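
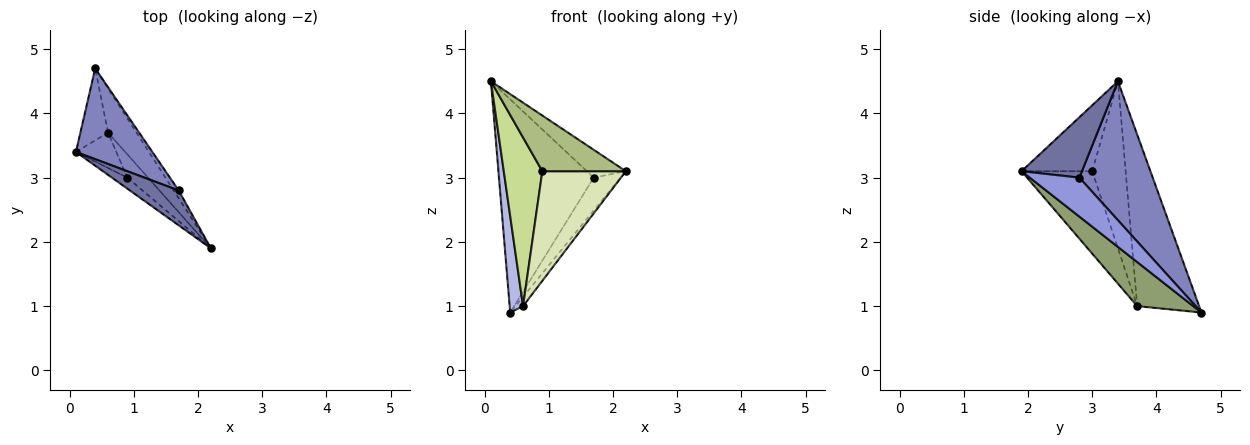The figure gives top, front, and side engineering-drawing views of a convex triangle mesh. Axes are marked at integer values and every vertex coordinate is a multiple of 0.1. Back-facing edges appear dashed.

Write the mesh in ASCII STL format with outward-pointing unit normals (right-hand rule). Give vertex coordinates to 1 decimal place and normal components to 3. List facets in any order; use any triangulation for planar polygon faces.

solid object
 facet normal 0.695 0.449 0.562
  outer loop
   vertex 1.7 2.8 3.0
   vertex 0.1 3.4 4.5
   vertex 2.2 1.9 3.1
  endloop
 endfacet
 facet normal 0.580 0.749 0.319
  outer loop
   vertex 1.7 2.8 3.0
   vertex 0.4 4.7 0.9
   vertex 0.1 3.4 4.5
  endloop
 endfacet
 facet normal 0.874 0.473 -0.113
  outer loop
   vertex 1.7 2.8 3.0
   vertex 2.2 1.9 3.1
   vertex 0.4 4.7 0.9
  endloop
 endfacet
 facet normal -0.965 -0.209 -0.156
  outer loop
   vertex 0.6 3.7 1.0
   vertex 0.1 3.4 4.5
   vertex 0.4 4.7 0.9
  endloop
 endfacet
 facet normal 0.835 0.113 -0.539
  outer loop
   vertex 0.6 3.7 1.0
   vertex 0.4 4.7 0.9
   vertex 2.2 1.9 3.1
  endloop
 endfacet
 facet normal -0.639 -0.755 -0.149
  outer loop
   vertex 0.9 3.0 3.1
   vertex 2.2 1.9 3.1
   vertex 0.1 3.4 4.5
  endloop
 endfacet
 facet normal -0.647 -0.746 -0.156
  outer loop
   vertex 0.9 3.0 3.1
   vertex 0.1 3.4 4.5
   vertex 0.6 3.7 1.0
  endloop
 endfacet
 facet normal -0.638 -0.754 -0.160
  outer loop
   vertex 0.9 3.0 3.1
   vertex 0.6 3.7 1.0
   vertex 2.2 1.9 3.1
  endloop
 endfacet
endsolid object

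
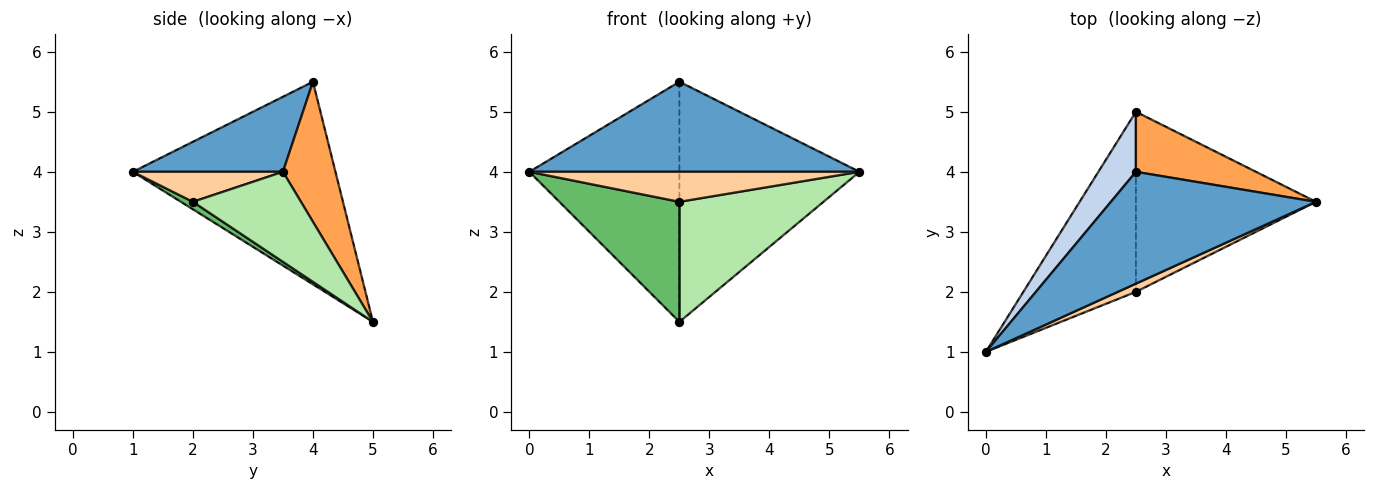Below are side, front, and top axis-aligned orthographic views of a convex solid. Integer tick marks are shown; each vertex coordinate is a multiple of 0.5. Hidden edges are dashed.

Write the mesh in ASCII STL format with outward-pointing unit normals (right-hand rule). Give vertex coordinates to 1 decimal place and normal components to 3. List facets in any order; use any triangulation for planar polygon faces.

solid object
 facet normal 0.274 -0.603 0.749
  outer loop
   vertex 2.5 4.0 5.5
   vertex 0.0 1.0 4.0
   vertex 5.5 3.5 4.0
  endloop
 endfacet
 facet normal -0.795 0.589 0.147
  outer loop
   vertex 2.5 4.0 5.5
   vertex 2.5 5.0 1.5
   vertex 0.0 1.0 4.0
  endloop
 endfacet
 facet normal 0.272 0.933 0.233
  outer loop
   vertex 2.5 4.0 5.5
   vertex 5.5 3.5 4.0
   vertex 2.5 5.0 1.5
  endloop
 endfacet
 facet normal 0.402 -0.884 0.241
  outer loop
   vertex 2.5 2.0 3.5
   vertex 5.5 3.5 4.0
   vertex 0.0 1.0 4.0
  endloop
 endfacet
 facet normal 0.055 -0.554 -0.831
  outer loop
   vertex 2.5 2.0 3.5
   vertex 0.0 1.0 4.0
   vertex 2.5 5.0 1.5
  endloop
 endfacet
 facet normal 0.384 -0.512 -0.768
  outer loop
   vertex 2.5 2.0 3.5
   vertex 2.5 5.0 1.5
   vertex 5.5 3.5 4.0
  endloop
 endfacet
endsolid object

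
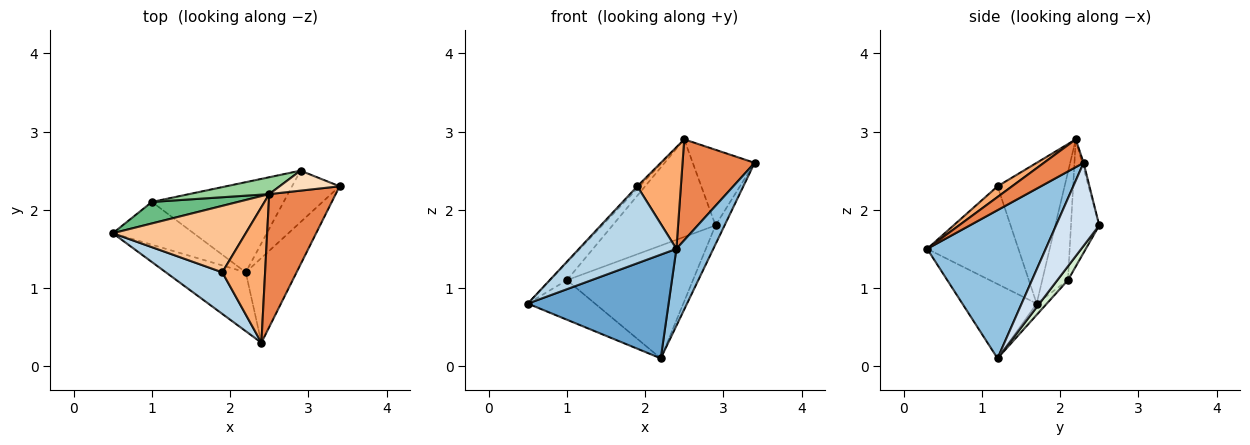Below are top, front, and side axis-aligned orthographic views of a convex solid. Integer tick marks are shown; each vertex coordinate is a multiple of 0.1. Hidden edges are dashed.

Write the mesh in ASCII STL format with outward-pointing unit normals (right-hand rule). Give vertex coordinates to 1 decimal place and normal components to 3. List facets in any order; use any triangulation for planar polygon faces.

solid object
 facet normal -0.417 -0.790 -0.449
  outer loop
   vertex 2.2 1.2 0.1
   vertex 2.4 0.3 1.5
   vertex 0.5 1.7 0.8
  endloop
 endfacet
 facet normal 0.907 -0.283 -0.311
  outer loop
   vertex 2.2 1.2 0.1
   vertex 3.4 2.3 2.6
   vertex 2.4 0.3 1.5
  endloop
 endfacet
 facet normal -0.636 -0.679 0.367
  outer loop
   vertex 1.9 1.2 2.3
   vertex 0.5 1.7 0.8
   vertex 2.4 0.3 1.5
  endloop
 endfacet
 facet normal 0.854 0.179 -0.489
  outer loop
   vertex 2.9 2.5 1.8
   vertex 3.4 2.3 2.6
   vertex 2.2 1.2 0.1
  endloop
 endfacet
 facet normal 0.316 -0.574 0.756
  outer loop
   vertex 2.5 2.2 2.9
   vertex 2.4 0.3 1.5
   vertex 3.4 2.3 2.6
  endloop
 endfacet
 facet normal 0.196 -0.588 0.784
  outer loop
   vertex 2.5 2.2 2.9
   vertex 1.9 1.2 2.3
   vertex 2.4 0.3 1.5
  endloop
 endfacet
 facet normal -0.727 0.024 0.686
  outer loop
   vertex 2.5 2.2 2.9
   vertex 0.5 1.7 0.8
   vertex 1.9 1.2 2.3
  endloop
 endfacet
 facet normal -0.022 0.967 0.256
  outer loop
   vertex 2.5 2.2 2.9
   vertex 3.4 2.3 2.6
   vertex 2.9 2.5 1.8
  endloop
 endfacet
 facet normal -0.697 0.454 0.555
  outer loop
   vertex 1.0 2.1 1.1
   vertex 0.5 1.7 0.8
   vertex 2.5 2.2 2.9
  endloop
 endfacet
 facet normal -0.261 0.951 0.165
  outer loop
   vertex 1.0 2.1 1.1
   vertex 2.5 2.2 2.9
   vertex 2.9 2.5 1.8
  endloop
 endfacet
 facet normal -0.102 0.675 -0.730
  outer loop
   vertex 1.0 2.1 1.1
   vertex 2.2 1.2 0.1
   vertex 0.5 1.7 0.8
  endloop
 endfacet
 facet normal 0.065 0.779 -0.623
  outer loop
   vertex 1.0 2.1 1.1
   vertex 2.9 2.5 1.8
   vertex 2.2 1.2 0.1
  endloop
 endfacet
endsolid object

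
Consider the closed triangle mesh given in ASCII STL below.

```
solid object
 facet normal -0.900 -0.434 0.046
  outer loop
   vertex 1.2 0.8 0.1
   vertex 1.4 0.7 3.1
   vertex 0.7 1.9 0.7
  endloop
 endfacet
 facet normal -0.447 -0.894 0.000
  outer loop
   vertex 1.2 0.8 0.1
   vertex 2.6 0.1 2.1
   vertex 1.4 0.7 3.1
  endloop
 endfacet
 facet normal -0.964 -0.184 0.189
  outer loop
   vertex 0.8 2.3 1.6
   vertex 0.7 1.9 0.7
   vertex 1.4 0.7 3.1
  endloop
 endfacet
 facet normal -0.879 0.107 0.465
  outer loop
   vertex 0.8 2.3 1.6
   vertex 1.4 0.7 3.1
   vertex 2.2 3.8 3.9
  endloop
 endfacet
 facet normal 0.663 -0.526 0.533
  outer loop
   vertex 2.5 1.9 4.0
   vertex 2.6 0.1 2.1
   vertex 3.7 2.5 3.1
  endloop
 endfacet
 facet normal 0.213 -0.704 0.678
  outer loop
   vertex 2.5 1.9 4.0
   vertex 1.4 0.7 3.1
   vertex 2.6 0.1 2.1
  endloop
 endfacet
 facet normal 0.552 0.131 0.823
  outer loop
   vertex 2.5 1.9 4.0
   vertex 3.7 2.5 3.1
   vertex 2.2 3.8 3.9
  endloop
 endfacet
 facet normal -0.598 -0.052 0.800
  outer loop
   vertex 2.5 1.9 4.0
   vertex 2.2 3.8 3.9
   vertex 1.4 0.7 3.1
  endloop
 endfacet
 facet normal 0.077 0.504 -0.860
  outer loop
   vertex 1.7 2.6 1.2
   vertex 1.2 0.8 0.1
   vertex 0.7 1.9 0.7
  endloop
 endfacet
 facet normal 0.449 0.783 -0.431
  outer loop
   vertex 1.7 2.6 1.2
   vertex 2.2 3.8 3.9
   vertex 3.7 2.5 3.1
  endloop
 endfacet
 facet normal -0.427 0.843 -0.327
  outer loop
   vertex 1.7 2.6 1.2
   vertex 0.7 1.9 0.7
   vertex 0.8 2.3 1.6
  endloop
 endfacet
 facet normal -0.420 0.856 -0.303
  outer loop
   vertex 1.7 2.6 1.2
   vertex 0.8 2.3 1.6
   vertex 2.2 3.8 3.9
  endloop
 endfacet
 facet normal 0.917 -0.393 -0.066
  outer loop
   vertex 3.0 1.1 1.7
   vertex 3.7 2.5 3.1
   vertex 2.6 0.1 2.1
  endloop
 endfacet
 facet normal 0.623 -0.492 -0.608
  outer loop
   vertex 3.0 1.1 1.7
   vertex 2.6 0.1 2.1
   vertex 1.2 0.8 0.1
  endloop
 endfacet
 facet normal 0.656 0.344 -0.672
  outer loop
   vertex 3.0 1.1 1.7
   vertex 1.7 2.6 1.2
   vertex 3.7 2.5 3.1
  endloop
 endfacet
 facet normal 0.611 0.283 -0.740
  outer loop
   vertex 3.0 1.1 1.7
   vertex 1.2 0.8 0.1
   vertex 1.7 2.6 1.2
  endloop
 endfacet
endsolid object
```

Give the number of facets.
16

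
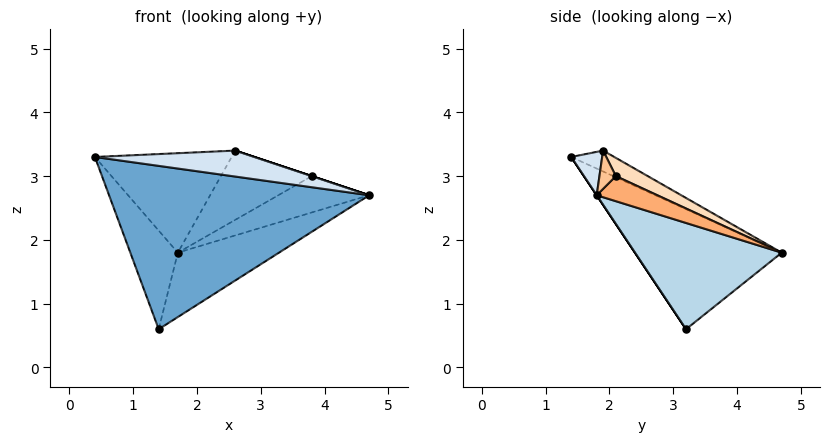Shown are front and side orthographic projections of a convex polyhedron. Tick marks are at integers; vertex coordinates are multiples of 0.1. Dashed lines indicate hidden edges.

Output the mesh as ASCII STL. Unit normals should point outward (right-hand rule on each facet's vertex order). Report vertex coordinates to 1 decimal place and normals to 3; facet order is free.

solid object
 facet normal 0.000 -0.832 -0.555
  outer loop
   vertex 1.4 3.2 0.6
   vertex 4.7 1.8 2.7
   vertex 0.4 1.4 3.3
  endloop
 endfacet
 facet normal -0.941 0.305 -0.146
  outer loop
   vertex 1.4 3.2 0.6
   vertex 0.4 1.4 3.3
   vertex 1.7 4.7 1.8
  endloop
 endfacet
 facet normal 0.607 0.419 -0.675
  outer loop
   vertex 1.4 3.2 0.6
   vertex 1.7 4.7 1.8
   vertex 4.7 1.8 2.7
  endloop
 endfacet
 facet normal 0.155 -0.800 0.580
  outer loop
   vertex 2.6 1.9 3.4
   vertex 0.4 1.4 3.3
   vertex 4.7 1.8 2.7
  endloop
 endfacet
 facet normal -0.144 0.456 0.878
  outer loop
   vertex 2.6 1.9 3.4
   vertex 1.7 4.7 1.8
   vertex 0.4 1.4 3.3
  endloop
 endfacet
 facet normal 0.426 0.640 0.640
  outer loop
   vertex 3.8 2.1 3.0
   vertex 4.7 1.8 2.7
   vertex 1.7 4.7 1.8
  endloop
 endfacet
 facet normal 0.316 0.000 0.949
  outer loop
   vertex 3.8 2.1 3.0
   vertex 2.6 1.9 3.4
   vertex 4.7 1.8 2.7
  endloop
 endfacet
 facet normal 0.187 0.532 0.826
  outer loop
   vertex 3.8 2.1 3.0
   vertex 1.7 4.7 1.8
   vertex 2.6 1.9 3.4
  endloop
 endfacet
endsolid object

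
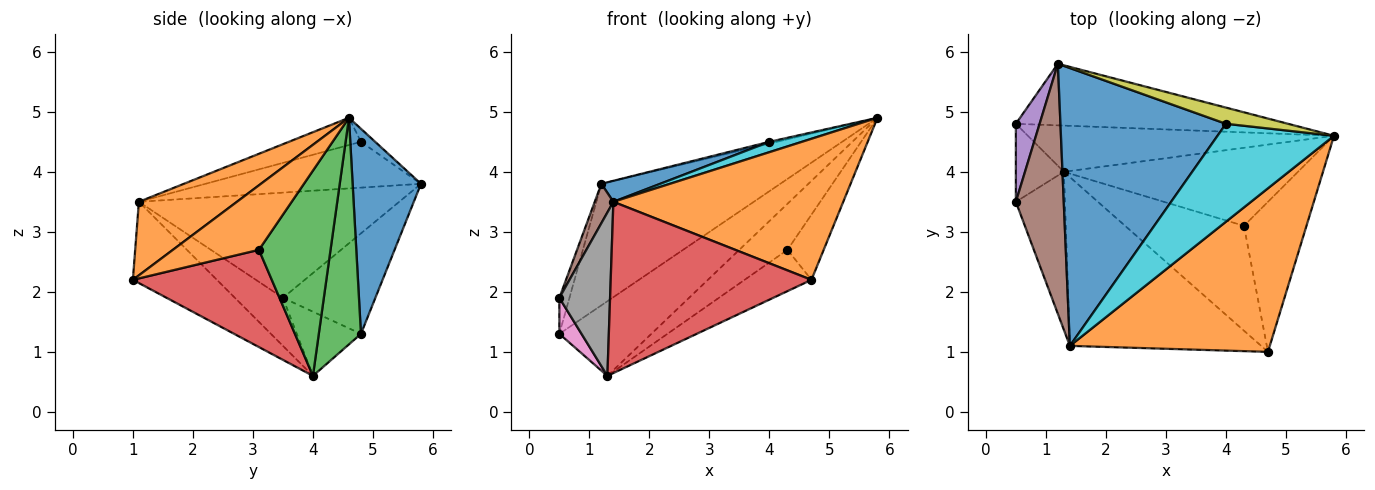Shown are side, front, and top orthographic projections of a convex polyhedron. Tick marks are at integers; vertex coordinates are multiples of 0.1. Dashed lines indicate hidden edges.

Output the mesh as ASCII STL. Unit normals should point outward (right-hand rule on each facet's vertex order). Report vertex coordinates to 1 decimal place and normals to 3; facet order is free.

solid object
 facet normal 0.323 0.844 -0.428
  outer loop
   vertex 1.2 5.8 3.8
   vertex 5.8 4.6 4.9
   vertex 0.5 4.8 1.3
  endloop
 endfacet
 facet normal 0.268 -0.629 0.730
  outer loop
   vertex 1.4 1.1 3.5
   vertex 4.7 1.0 2.2
   vertex 5.8 4.6 4.9
  endloop
 endfacet
 facet normal 0.363 0.792 -0.490
  outer loop
   vertex 1.3 4.0 0.6
   vertex 0.5 4.8 1.3
   vertex 5.8 4.6 4.9
  endloop
 endfacet
 facet normal -0.286 -0.683 -0.673
  outer loop
   vertex 1.3 4.0 0.6
   vertex 4.7 1.0 2.2
   vertex 1.4 1.1 3.5
  endloop
 endfacet
 facet normal -0.968 0.106 0.229
  outer loop
   vertex 0.5 3.5 1.9
   vertex 1.2 5.8 3.8
   vertex 0.5 4.8 1.3
  endloop
 endfacet
 facet normal -0.908 -0.065 0.413
  outer loop
   vertex 0.5 3.5 1.9
   vertex 1.4 1.1 3.5
   vertex 1.2 5.8 3.8
  endloop
 endfacet
 facet normal -0.772 -0.266 -0.577
  outer loop
   vertex 0.5 3.5 1.9
   vertex 0.5 4.8 1.3
   vertex 1.3 4.0 0.6
  endloop
 endfacet
 facet normal -0.563 -0.594 -0.575
  outer loop
   vertex 0.5 3.5 1.9
   vertex 1.3 4.0 0.6
   vertex 1.4 1.1 3.5
  endloop
 endfacet
 facet normal -0.204 0.110 0.973
  outer loop
   vertex 4.0 4.8 4.5
   vertex 5.8 4.6 4.9
   vertex 1.2 5.8 3.8
  endloop
 endfacet
 facet normal -0.227 -0.103 0.969
  outer loop
   vertex 4.0 4.8 4.5
   vertex 1.4 1.1 3.5
   vertex 5.8 4.6 4.9
  endloop
 endfacet
 facet normal -0.266 -0.073 0.961
  outer loop
   vertex 4.0 4.8 4.5
   vertex 1.2 5.8 3.8
   vertex 1.4 1.1 3.5
  endloop
 endfacet
 facet normal 0.687 0.290 -0.666
  outer loop
   vertex 4.3 3.1 2.7
   vertex 5.8 4.6 4.9
   vertex 4.7 1.0 2.2
  endloop
 endfacet
 facet normal 0.603 0.405 -0.687
  outer loop
   vertex 4.3 3.1 2.7
   vertex 1.3 4.0 0.6
   vertex 5.8 4.6 4.9
  endloop
 endfacet
 facet normal 0.606 0.292 -0.740
  outer loop
   vertex 4.3 3.1 2.7
   vertex 4.7 1.0 2.2
   vertex 1.3 4.0 0.6
  endloop
 endfacet
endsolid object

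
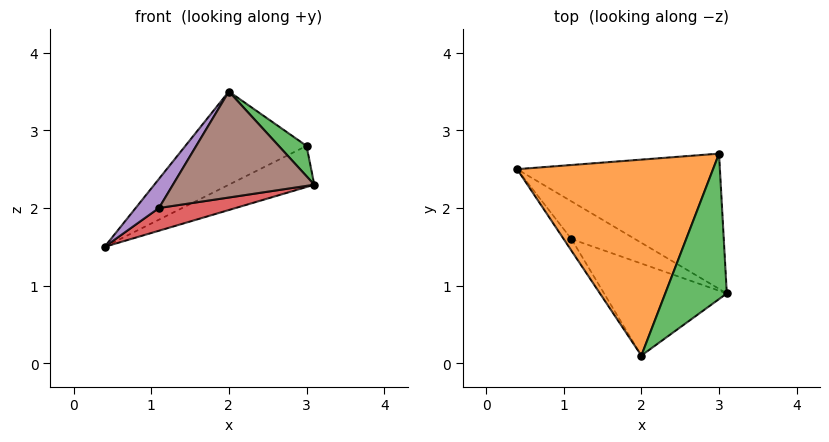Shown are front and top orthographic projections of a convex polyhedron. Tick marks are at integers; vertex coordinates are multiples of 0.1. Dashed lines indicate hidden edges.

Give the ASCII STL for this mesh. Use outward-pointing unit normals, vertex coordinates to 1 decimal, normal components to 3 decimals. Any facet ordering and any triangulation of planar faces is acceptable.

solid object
 facet normal 0.415 0.265 -0.870
  outer loop
   vertex 3.0 2.7 2.8
   vertex 3.1 0.9 2.3
   vertex 0.4 2.5 1.5
  endloop
 endfacet
 facet normal -0.436 0.387 0.813
  outer loop
   vertex 2.0 0.1 3.5
   vertex 3.0 2.7 2.8
   vertex 0.4 2.5 1.5
  endloop
 endfacet
 facet normal 0.772 -0.130 0.622
  outer loop
   vertex 2.0 0.1 3.5
   vertex 3.1 0.9 2.3
   vertex 3.0 2.7 2.8
  endloop
 endfacet
 facet normal -0.052 -0.516 -0.855
  outer loop
   vertex 1.1 1.6 2.0
   vertex 0.4 2.5 1.5
   vertex 3.1 0.9 2.3
  endloop
 endfacet
 facet normal -0.680 -0.680 -0.272
  outer loop
   vertex 1.1 1.6 2.0
   vertex 2.0 0.1 3.5
   vertex 0.4 2.5 1.5
  endloop
 endfacet
 facet normal -0.164 -0.745 -0.647
  outer loop
   vertex 1.1 1.6 2.0
   vertex 3.1 0.9 2.3
   vertex 2.0 0.1 3.5
  endloop
 endfacet
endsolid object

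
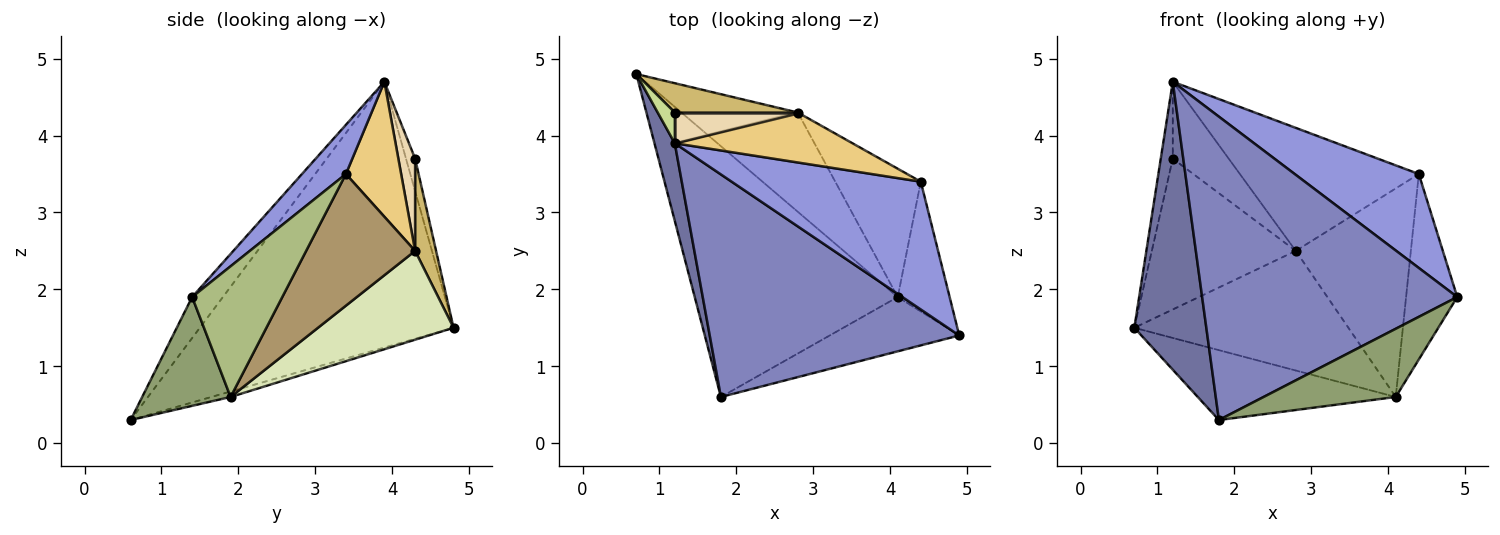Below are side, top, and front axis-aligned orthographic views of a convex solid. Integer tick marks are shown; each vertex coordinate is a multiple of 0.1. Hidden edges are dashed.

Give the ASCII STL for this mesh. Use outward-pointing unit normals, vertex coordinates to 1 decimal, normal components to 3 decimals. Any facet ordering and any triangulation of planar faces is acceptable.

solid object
 facet normal -0.959 -0.272 0.073
  outer loop
   vertex 1.2 3.9 4.7
   vertex 0.7 4.8 1.5
   vertex 1.8 0.6 0.3
  endloop
 endfacet
 facet normal -0.097 -0.803 0.589
  outer loop
   vertex 1.2 3.9 4.7
   vertex 1.8 0.6 0.3
   vertex 4.9 1.4 1.9
  endloop
 endfacet
 facet normal 0.205 -0.580 0.789
  outer loop
   vertex 4.4 3.4 3.5
   vertex 1.2 3.9 4.7
   vertex 4.9 1.4 1.9
  endloop
 endfacet
 facet normal -0.026 0.268 -0.963
  outer loop
   vertex 4.1 1.9 0.6
   vertex 1.8 0.6 0.3
   vertex 0.7 4.8 1.5
  endloop
 endfacet
 facet normal 0.464 -0.693 -0.552
  outer loop
   vertex 4.1 1.9 0.6
   vertex 4.9 1.4 1.9
   vertex 1.8 0.6 0.3
  endloop
 endfacet
 facet normal 0.822 0.467 -0.326
  outer loop
   vertex 4.1 1.9 0.6
   vertex 4.4 3.4 3.5
   vertex 4.9 1.4 1.9
  endloop
 endfacet
 facet normal -0.577 0.759 0.303
  outer loop
   vertex 1.2 4.3 3.7
   vertex 0.7 4.8 1.5
   vertex 1.2 3.9 4.7
  endloop
 endfacet
 facet normal 0.438 0.692 -0.574
  outer loop
   vertex 2.8 4.3 2.5
   vertex 4.1 1.9 0.6
   vertex 0.7 4.8 1.5
  endloop
 endfacet
 facet normal 0.628 0.663 -0.408
  outer loop
   vertex 2.8 4.3 2.5
   vertex 4.4 3.4 3.5
   vertex 4.1 1.9 0.6
  endloop
 endfacet
 facet normal 0.142 0.972 0.189
  outer loop
   vertex 2.8 4.3 2.5
   vertex 0.7 4.8 1.5
   vertex 1.2 4.3 3.7
  endloop
 endfacet
 facet normal 0.275 0.891 0.362
  outer loop
   vertex 2.8 4.3 2.5
   vertex 1.2 3.9 4.7
   vertex 4.4 3.4 3.5
  endloop
 endfacet
 facet normal 0.268 0.894 0.358
  outer loop
   vertex 2.8 4.3 2.5
   vertex 1.2 4.3 3.7
   vertex 1.2 3.9 4.7
  endloop
 endfacet
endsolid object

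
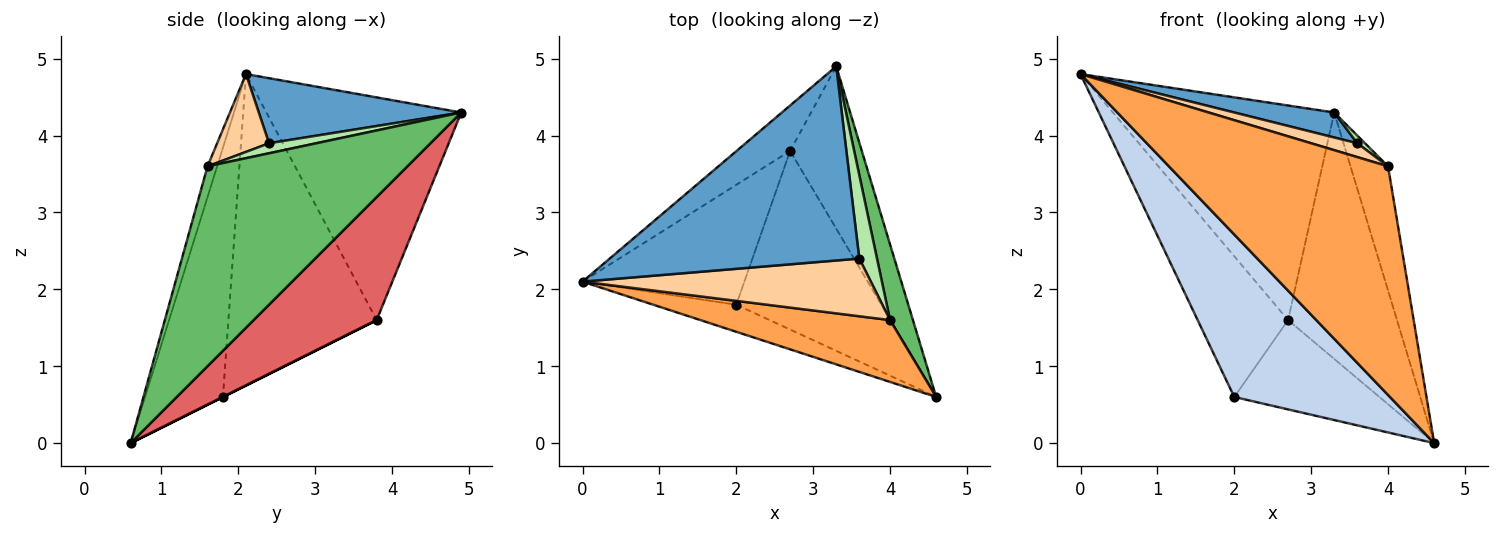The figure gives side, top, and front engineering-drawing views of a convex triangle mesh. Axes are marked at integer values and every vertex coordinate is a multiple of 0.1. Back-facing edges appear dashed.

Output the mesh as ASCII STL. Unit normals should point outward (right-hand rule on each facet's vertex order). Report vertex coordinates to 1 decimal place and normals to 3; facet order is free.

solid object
 facet normal 0.250 -0.124 0.960
  outer loop
   vertex 3.6 2.4 3.9
   vertex 3.3 4.9 4.3
   vertex 0.0 2.1 4.8
  endloop
 endfacet
 facet normal -0.442 -0.885 -0.147
  outer loop
   vertex 2.0 1.8 0.6
   vertex 4.6 0.6 0.0
   vertex 0.0 2.1 4.8
  endloop
 endfacet
 facet normal -0.042 -0.964 0.261
  outer loop
   vertex 4.0 1.6 3.6
   vertex 0.0 2.1 4.8
   vertex 4.6 0.6 0.0
  endloop
 endfacet
 facet normal 0.254 -0.226 0.941
  outer loop
   vertex 4.0 1.6 3.6
   vertex 3.6 2.4 3.9
   vertex 0.0 2.1 4.8
  endloop
 endfacet
 facet normal 0.977 0.183 0.112
  outer loop
   vertex 4.0 1.6 3.6
   vertex 4.6 0.6 0.0
   vertex 3.3 4.9 4.3
  endloop
 endfacet
 facet normal 0.491 -0.080 0.868
  outer loop
   vertex 4.0 1.6 3.6
   vertex 3.3 4.9 4.3
   vertex 3.6 2.4 3.9
  endloop
 endfacet
 facet normal 0.686 0.607 -0.400
  outer loop
   vertex 2.7 3.8 1.6
   vertex 3.3 4.9 4.3
   vertex 4.6 0.6 0.0
  endloop
 endfacet
 facet normal 0.000 0.447 -0.894
  outer loop
   vertex 2.7 3.8 1.6
   vertex 4.6 0.6 0.0
   vertex 2.0 1.8 0.6
  endloop
 endfacet
 facet normal -0.653 0.741 -0.157
  outer loop
   vertex 2.7 3.8 1.6
   vertex 0.0 2.1 4.8
   vertex 3.3 4.9 4.3
  endloop
 endfacet
 facet normal -0.780 0.476 -0.406
  outer loop
   vertex 2.7 3.8 1.6
   vertex 2.0 1.8 0.6
   vertex 0.0 2.1 4.8
  endloop
 endfacet
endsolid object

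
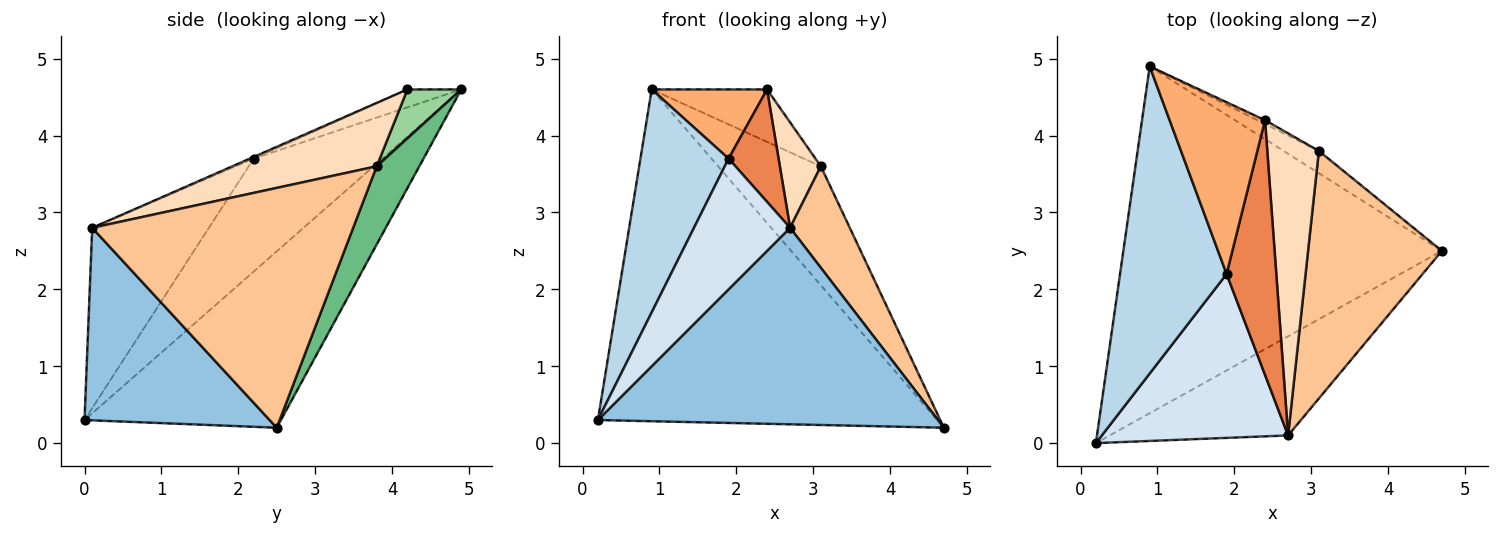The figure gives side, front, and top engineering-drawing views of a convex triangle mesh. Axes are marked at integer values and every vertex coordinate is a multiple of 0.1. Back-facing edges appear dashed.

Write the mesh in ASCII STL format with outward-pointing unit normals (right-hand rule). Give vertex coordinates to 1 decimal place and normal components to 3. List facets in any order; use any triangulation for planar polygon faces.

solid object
 facet normal -0.371 0.642 -0.671
  outer loop
   vertex 0.9 4.9 4.6
   vertex 4.7 2.5 0.2
   vertex 0.2 0.0 0.3
  endloop
 endfacet
 facet normal 0.437 -0.803 -0.405
  outer loop
   vertex 2.7 0.1 2.8
   vertex 0.2 0.0 0.3
   vertex 4.7 2.5 0.2
  endloop
 endfacet
 facet normal -0.651 -0.446 0.614
  outer loop
   vertex 1.9 2.2 3.7
   vertex 0.9 4.9 4.6
   vertex 0.2 0.0 0.3
  endloop
 endfacet
 facet normal -0.604 -0.497 0.623
  outer loop
   vertex 1.9 2.2 3.7
   vertex 0.2 0.0 0.3
   vertex 2.7 0.1 2.8
  endloop
 endfacet
 facet normal -0.031 -0.404 0.914
  outer loop
   vertex 2.4 4.2 4.6
   vertex 1.9 2.2 3.7
   vertex 2.7 0.1 2.8
  endloop
 endfacet
 facet normal -0.172 -0.368 0.914
  outer loop
   vertex 2.4 4.2 4.6
   vertex 0.9 4.9 4.6
   vertex 1.9 2.2 3.7
  endloop
 endfacet
 facet normal 0.856 -0.196 0.478
  outer loop
   vertex 3.1 3.8 3.6
   vertex 2.7 0.1 2.8
   vertex 4.7 2.5 0.2
  endloop
 endfacet
 facet normal 0.758 -0.215 0.616
  outer loop
   vertex 3.1 3.8 3.6
   vertex 2.4 4.2 4.6
   vertex 2.7 0.1 2.8
  endloop
 endfacet
 facet normal 0.378 0.910 -0.170
  outer loop
   vertex 3.1 3.8 3.6
   vertex 4.7 2.5 0.2
   vertex 0.9 4.9 4.6
  endloop
 endfacet
 facet normal 0.422 0.904 -0.066
  outer loop
   vertex 3.1 3.8 3.6
   vertex 0.9 4.9 4.6
   vertex 2.4 4.2 4.6
  endloop
 endfacet
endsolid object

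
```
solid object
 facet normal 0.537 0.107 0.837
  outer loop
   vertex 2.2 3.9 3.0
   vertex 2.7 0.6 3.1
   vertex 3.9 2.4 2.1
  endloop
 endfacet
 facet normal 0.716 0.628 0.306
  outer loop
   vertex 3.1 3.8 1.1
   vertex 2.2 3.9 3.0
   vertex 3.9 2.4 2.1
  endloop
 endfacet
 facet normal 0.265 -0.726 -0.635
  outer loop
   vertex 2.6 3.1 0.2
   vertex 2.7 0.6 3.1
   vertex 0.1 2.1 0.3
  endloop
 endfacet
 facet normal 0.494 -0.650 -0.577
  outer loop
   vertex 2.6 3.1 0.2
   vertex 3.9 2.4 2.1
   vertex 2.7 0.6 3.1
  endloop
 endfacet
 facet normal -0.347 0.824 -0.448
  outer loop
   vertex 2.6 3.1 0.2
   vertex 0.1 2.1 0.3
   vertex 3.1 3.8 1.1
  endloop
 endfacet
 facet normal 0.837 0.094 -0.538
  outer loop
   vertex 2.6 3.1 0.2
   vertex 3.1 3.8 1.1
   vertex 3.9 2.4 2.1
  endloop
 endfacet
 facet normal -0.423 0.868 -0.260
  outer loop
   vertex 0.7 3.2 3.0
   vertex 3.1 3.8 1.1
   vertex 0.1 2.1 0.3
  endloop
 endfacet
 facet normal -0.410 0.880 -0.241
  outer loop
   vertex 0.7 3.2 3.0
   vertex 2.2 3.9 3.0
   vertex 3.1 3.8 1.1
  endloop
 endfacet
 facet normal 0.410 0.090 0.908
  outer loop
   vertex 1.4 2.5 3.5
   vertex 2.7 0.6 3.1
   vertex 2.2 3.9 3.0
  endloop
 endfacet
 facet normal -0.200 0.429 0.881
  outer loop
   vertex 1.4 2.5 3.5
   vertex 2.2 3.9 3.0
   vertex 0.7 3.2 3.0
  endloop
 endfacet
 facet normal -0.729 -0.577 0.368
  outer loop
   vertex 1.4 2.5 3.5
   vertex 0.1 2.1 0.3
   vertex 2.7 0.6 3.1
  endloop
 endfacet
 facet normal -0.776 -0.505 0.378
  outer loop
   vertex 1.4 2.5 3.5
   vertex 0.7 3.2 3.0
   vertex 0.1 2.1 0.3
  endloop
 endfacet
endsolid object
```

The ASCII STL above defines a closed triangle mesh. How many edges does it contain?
18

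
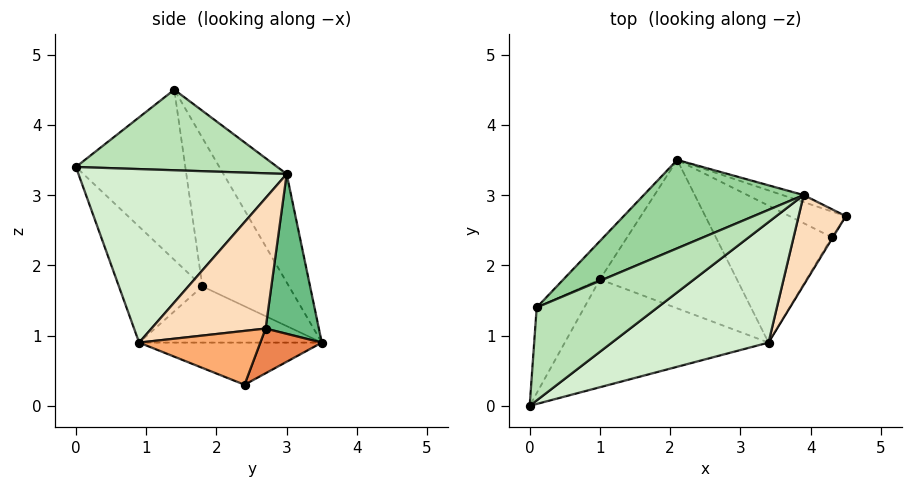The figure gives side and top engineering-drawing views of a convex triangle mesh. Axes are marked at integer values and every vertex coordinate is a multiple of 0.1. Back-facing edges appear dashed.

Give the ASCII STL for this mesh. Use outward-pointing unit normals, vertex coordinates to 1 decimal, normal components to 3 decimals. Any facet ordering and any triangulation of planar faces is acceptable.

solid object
 facet normal -0.434 -0.479 -0.763
  outer loop
   vertex 1.0 1.8 1.7
   vertex 3.4 0.9 0.9
   vertex 0.0 0.0 3.4
  endloop
 endfacet
 facet normal -0.373 -0.186 -0.909
  outer loop
   vertex 1.0 1.8 1.7
   vertex 2.1 3.5 0.9
   vertex 3.4 0.9 0.9
  endloop
 endfacet
 facet normal -0.927 0.270 -0.259
  outer loop
   vertex 1.0 1.8 1.7
   vertex 0.0 0.0 3.4
   vertex 0.1 1.4 4.5
  endloop
 endfacet
 facet normal -0.863 0.459 -0.212
  outer loop
   vertex 1.0 1.8 1.7
   vertex 0.1 1.4 4.5
   vertex 2.1 3.5 0.9
  endloop
 endfacet
 facet normal 0.320 0.858 -0.402
  outer loop
   vertex 4.3 2.4 0.3
   vertex 2.1 3.5 0.9
   vertex 4.5 2.7 1.1
  endloop
 endfacet
 facet normal 0.854 -0.520 -0.019
  outer loop
   vertex 4.3 2.4 0.3
   vertex 4.5 2.7 1.1
   vertex 3.4 0.9 0.9
  endloop
 endfacet
 facet normal -0.337 -0.168 -0.926
  outer loop
   vertex 4.3 2.4 0.3
   vertex 3.4 0.9 0.9
   vertex 2.1 3.5 0.9
  endloop
 endfacet
 facet normal 0.802 -0.522 0.290
  outer loop
   vertex 3.9 3.0 3.3
   vertex 3.4 0.9 0.9
   vertex 4.5 2.7 1.1
  endloop
 endfacet
 facet normal 0.319 0.947 -0.042
  outer loop
   vertex 3.9 3.0 3.3
   vertex 4.5 2.7 1.1
   vertex 2.1 3.5 0.9
  endloop
 endfacet
 facet normal -0.256 0.890 0.377
  outer loop
   vertex 3.9 3.0 3.3
   vertex 2.1 3.5 0.9
   vertex 0.1 1.4 4.5
  endloop
 endfacet
 facet normal 0.456 -0.570 0.684
  outer loop
   vertex 3.9 3.0 3.3
   vertex 0.1 1.4 4.5
   vertex 0.0 0.0 3.4
  endloop
 endfacet
 facet normal 0.540 -0.686 0.488
  outer loop
   vertex 3.9 3.0 3.3
   vertex 0.0 0.0 3.4
   vertex 3.4 0.9 0.9
  endloop
 endfacet
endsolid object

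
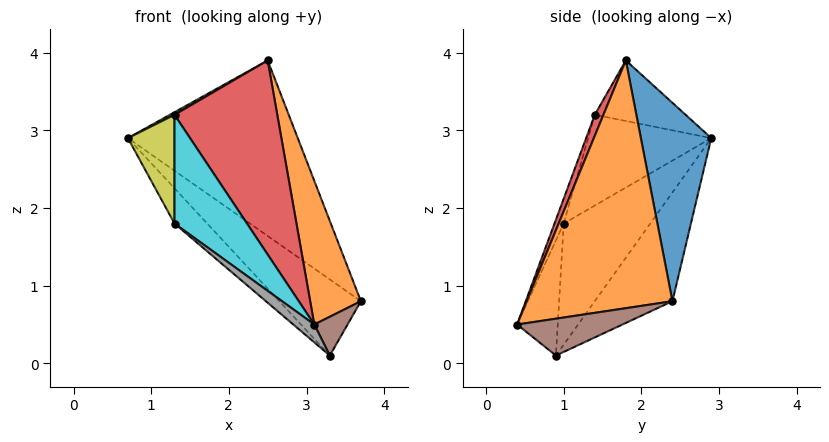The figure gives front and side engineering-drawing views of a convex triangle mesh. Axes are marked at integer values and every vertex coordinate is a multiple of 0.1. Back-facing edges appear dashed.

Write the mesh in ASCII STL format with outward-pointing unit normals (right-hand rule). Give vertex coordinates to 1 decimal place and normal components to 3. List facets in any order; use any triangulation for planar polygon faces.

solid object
 facet normal 0.364 0.878 0.311
  outer loop
   vertex 2.5 1.8 3.9
   vertex 3.7 2.4 0.8
   vertex 0.7 2.9 2.9
  endloop
 endfacet
 facet normal 0.904 -0.315 0.289
  outer loop
   vertex 2.5 1.8 3.9
   vertex 3.1 0.4 0.5
   vertex 3.7 2.4 0.8
  endloop
 endfacet
 facet normal -0.497 -0.026 0.867
  outer loop
   vertex 1.3 1.4 3.2
   vertex 2.5 1.8 3.9
   vertex 0.7 2.9 2.9
  endloop
 endfacet
 facet normal 0.077 -0.917 0.391
  outer loop
   vertex 1.3 1.4 3.2
   vertex 3.1 0.4 0.5
   vertex 2.5 1.8 3.9
  endloop
 endfacet
 facet normal -0.451 0.473 -0.757
  outer loop
   vertex 3.3 0.9 0.1
   vertex 0.7 2.9 2.9
   vertex 3.7 2.4 0.8
  endloop
 endfacet
 facet normal 0.949 -0.300 0.100
  outer loop
   vertex 3.3 0.9 0.1
   vertex 3.7 2.4 0.8
   vertex 3.1 0.4 0.5
  endloop
 endfacet
 facet normal -0.623 0.235 -0.746
  outer loop
   vertex 1.3 1.0 1.8
   vertex 0.7 2.9 2.9
   vertex 3.3 0.9 0.1
  endloop
 endfacet
 facet normal -0.622 -0.322 -0.713
  outer loop
   vertex 1.3 1.0 1.8
   vertex 3.3 0.9 0.1
   vertex 3.1 0.4 0.5
  endloop
 endfacet
 facet normal -0.931 -0.352 0.101
  outer loop
   vertex 1.3 1.0 1.8
   vertex 1.3 1.4 3.2
   vertex 0.7 2.9 2.9
  endloop
 endfacet
 facet normal -0.121 -0.954 0.273
  outer loop
   vertex 1.3 1.0 1.8
   vertex 3.1 0.4 0.5
   vertex 1.3 1.4 3.2
  endloop
 endfacet
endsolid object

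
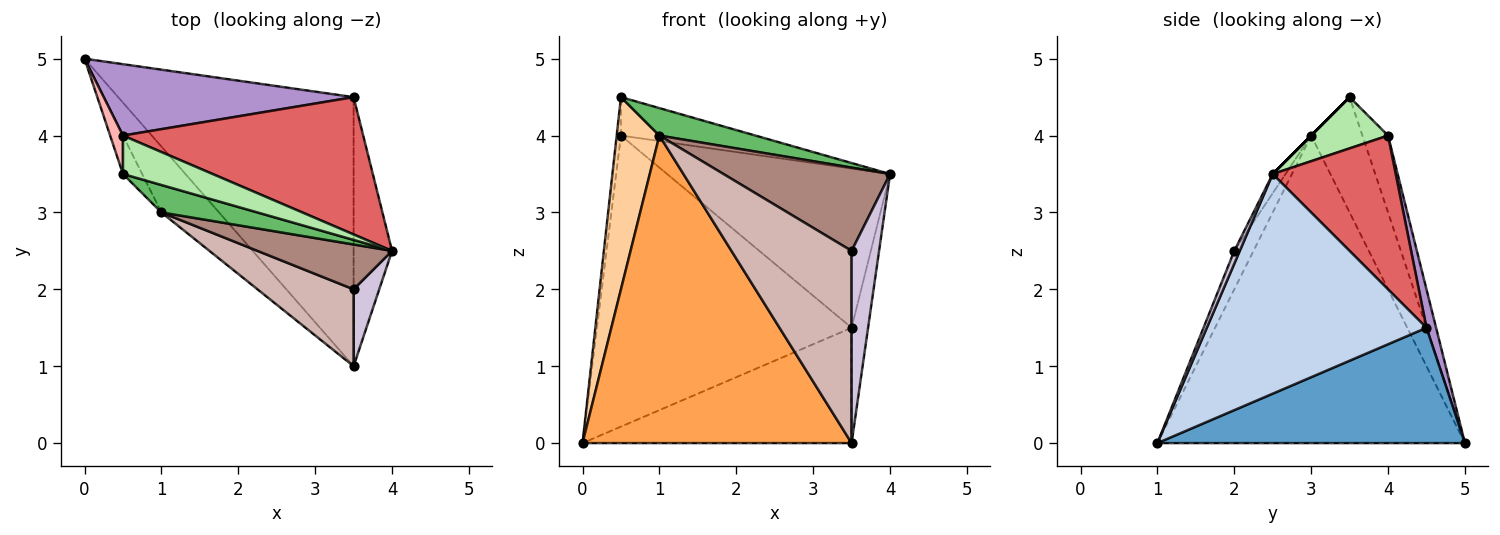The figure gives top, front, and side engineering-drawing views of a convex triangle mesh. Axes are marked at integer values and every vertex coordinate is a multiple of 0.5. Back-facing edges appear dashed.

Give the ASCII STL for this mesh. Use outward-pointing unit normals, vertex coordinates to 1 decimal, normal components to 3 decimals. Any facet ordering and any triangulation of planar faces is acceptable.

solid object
 facet normal 0.411 0.359 -0.838
  outer loop
   vertex 3.5 4.5 1.5
   vertex 3.5 1.0 0.0
   vertex 0.0 5.0 0.0
  endloop
 endfacet
 facet normal 0.982 0.074 -0.172
  outer loop
   vertex 3.5 4.5 1.5
   vertex 4.0 2.5 3.5
   vertex 3.5 1.0 0.0
  endloop
 endfacet
 facet normal -0.745 -0.652 -0.140
  outer loop
   vertex 1.0 3.0 4.0
   vertex 0.0 5.0 0.0
   vertex 3.5 1.0 0.0
  endloop
 endfacet
 facet normal -0.762 -0.635 -0.127
  outer loop
   vertex 1.0 3.0 4.0
   vertex 0.5 3.5 4.5
   vertex 0.0 5.0 0.0
  endloop
 endfacet
 facet normal 0.000 -0.707 0.707
  outer loop
   vertex 1.0 3.0 4.0
   vertex 4.0 2.5 3.5
   vertex 0.5 3.5 4.5
  endloop
 endfacet
 facet normal 0.375 0.656 0.656
  outer loop
   vertex 0.5 4.0 4.0
   vertex 0.5 3.5 4.5
   vertex 4.0 2.5 3.5
  endloop
 endfacet
 facet normal 0.386 0.699 0.602
  outer loop
   vertex 0.5 4.0 4.0
   vertex 4.0 2.5 3.5
   vertex 3.5 4.5 1.5
  endloop
 endfacet
 facet normal -0.973 0.162 0.162
  outer loop
   vertex 0.5 4.0 4.0
   vertex 0.0 5.0 0.0
   vertex 0.5 3.5 4.5
  endloop
 endfacet
 facet normal 0.037 0.971 0.238
  outer loop
   vertex 0.5 4.0 4.0
   vertex 3.5 4.5 1.5
   vertex 0.0 5.0 0.0
  endloop
 endfacet
 facet normal 0.183 -0.913 0.365
  outer loop
   vertex 3.5 2.0 2.5
   vertex 3.5 1.0 0.0
   vertex 4.0 2.5 3.5
  endloop
 endfacet
 facet normal -0.068 -0.878 0.473
  outer loop
   vertex 3.5 2.0 2.5
   vertex 4.0 2.5 3.5
   vertex 1.0 3.0 4.0
  endloop
 endfacet
 facet normal -0.147 -0.918 0.367
  outer loop
   vertex 3.5 2.0 2.5
   vertex 1.0 3.0 4.0
   vertex 3.5 1.0 0.0
  endloop
 endfacet
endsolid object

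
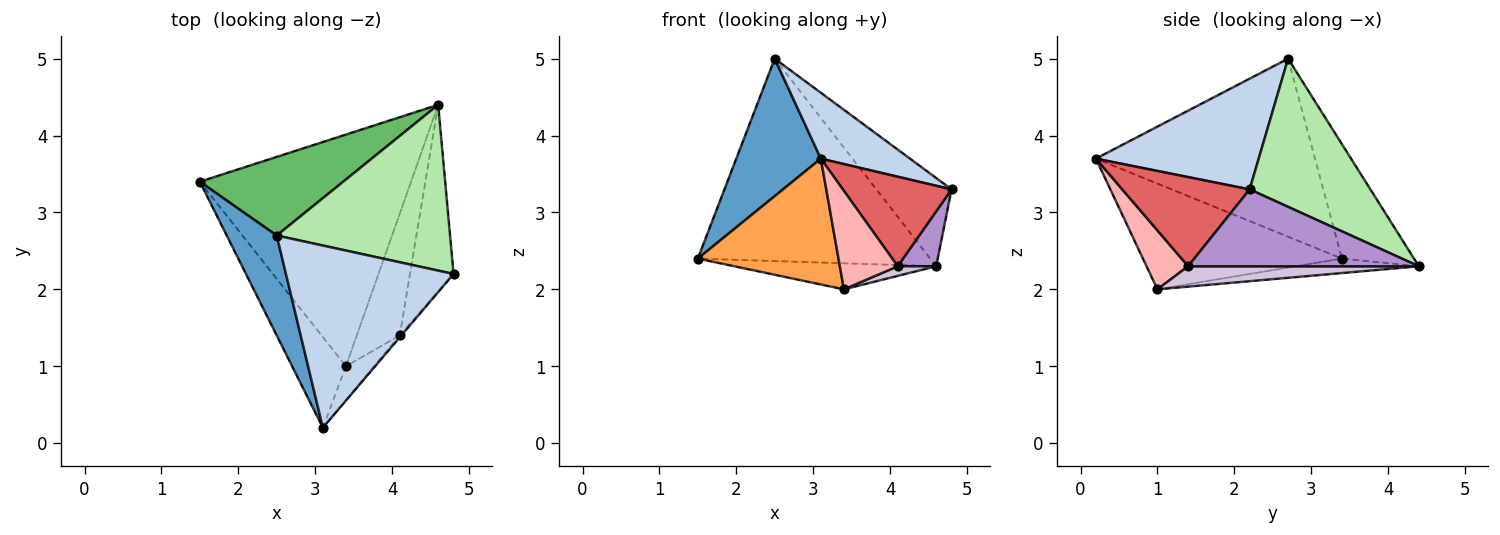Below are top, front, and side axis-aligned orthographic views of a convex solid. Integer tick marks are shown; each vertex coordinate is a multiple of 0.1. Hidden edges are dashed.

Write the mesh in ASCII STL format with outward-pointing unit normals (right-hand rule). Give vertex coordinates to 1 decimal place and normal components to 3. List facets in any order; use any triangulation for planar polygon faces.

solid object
 facet normal -0.902 -0.348 0.253
  outer loop
   vertex 2.5 2.7 5.0
   vertex 1.5 3.4 2.4
   vertex 3.1 0.2 3.7
  endloop
 endfacet
 facet normal 0.528 -0.289 0.799
  outer loop
   vertex 2.5 2.7 5.0
   vertex 3.1 0.2 3.7
   vertex 4.8 2.2 3.3
  endloop
 endfacet
 facet normal -0.754 -0.533 -0.384
  outer loop
   vertex 3.4 1.0 2.0
   vertex 3.1 0.2 3.7
   vertex 1.5 3.4 2.4
  endloop
 endfacet
 facet normal -0.068 0.111 -0.991
  outer loop
   vertex 4.6 4.4 2.3
   vertex 3.4 1.0 2.0
   vertex 1.5 3.4 2.4
  endloop
 endfacet
 facet normal -0.278 0.895 0.348
  outer loop
   vertex 4.6 4.4 2.3
   vertex 1.5 3.4 2.4
   vertex 2.5 2.7 5.0
  endloop
 endfacet
 facet normal 0.602 0.375 0.705
  outer loop
   vertex 4.6 4.4 2.3
   vertex 2.5 2.7 5.0
   vertex 4.8 2.2 3.3
  endloop
 endfacet
 facet normal 0.761 -0.649 -0.013
  outer loop
   vertex 4.1 1.4 2.3
   vertex 4.8 2.2 3.3
   vertex 3.1 0.2 3.7
  endloop
 endfacet
 facet normal 0.562 -0.782 -0.269
  outer loop
   vertex 4.1 1.4 2.3
   vertex 3.1 0.2 3.7
   vertex 3.4 1.0 2.0
  endloop
 endfacet
 facet normal 0.861 -0.144 -0.488
  outer loop
   vertex 4.1 1.4 2.3
   vertex 4.6 4.4 2.3
   vertex 4.8 2.2 3.3
  endloop
 endfacet
 facet normal 0.427 -0.071 -0.901
  outer loop
   vertex 4.1 1.4 2.3
   vertex 3.4 1.0 2.0
   vertex 4.6 4.4 2.3
  endloop
 endfacet
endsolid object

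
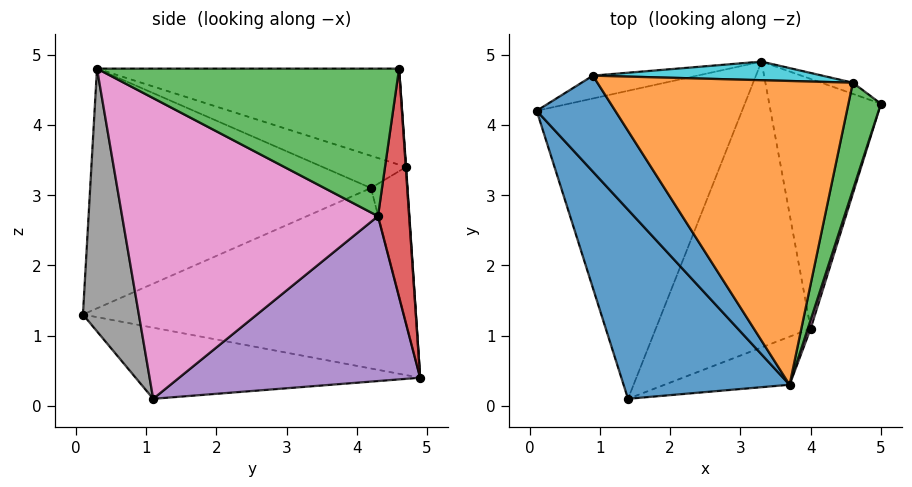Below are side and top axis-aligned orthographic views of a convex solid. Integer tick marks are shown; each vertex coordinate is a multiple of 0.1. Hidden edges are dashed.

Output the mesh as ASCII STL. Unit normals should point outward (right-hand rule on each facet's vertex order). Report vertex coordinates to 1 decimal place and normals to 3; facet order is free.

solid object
 facet normal -0.732 -0.455 0.507
  outer loop
   vertex 3.7 0.3 4.8
   vertex 0.1 4.2 3.1
   vertex 1.4 0.1 1.3
  endloop
 endfacet
 facet normal -0.655 0.120 -0.746
  outer loop
   vertex 3.3 4.9 0.4
   vertex 1.4 0.1 1.3
   vertex 0.1 4.2 3.1
  endloop
 endfacet
 facet normal 0.957 -0.200 0.211
  outer loop
   vertex 4.6 4.6 4.8
   vertex 3.7 0.3 4.8
   vertex 5.0 4.3 2.7
  endloop
 endfacet
 facet normal 0.398 0.916 -0.055
  outer loop
   vertex 4.6 4.6 4.8
   vertex 5.0 4.3 2.7
   vertex 3.3 4.9 0.4
  endloop
 endfacet
 facet normal 0.812 0.193 -0.550
  outer loop
   vertex 4.0 1.1 0.1
   vertex 3.3 4.9 0.4
   vertex 5.0 4.3 2.7
  endloop
 endfacet
 facet normal -0.417 -0.005 -0.909
  outer loop
   vertex 4.0 1.1 0.1
   vertex 1.4 0.1 1.3
   vertex 3.3 4.9 0.4
  endloop
 endfacet
 facet normal 0.952 -0.305 0.009
  outer loop
   vertex 4.0 1.1 0.1
   vertex 5.0 4.3 2.7
   vertex 3.7 0.3 4.8
  endloop
 endfacet
 facet normal 0.298 -0.944 -0.142
  outer loop
   vertex 4.0 1.1 0.1
   vertex 3.7 0.3 4.8
   vertex 1.4 0.1 1.3
  endloop
 endfacet
 facet normal -0.429 0.857 -0.286
  outer loop
   vertex 0.9 4.7 3.4
   vertex 3.3 4.9 0.4
   vertex 0.1 4.2 3.1
  endloop
 endfacet
 facet normal 0.001 0.998 0.068
  outer loop
   vertex 0.9 4.7 3.4
   vertex 4.6 4.6 4.8
   vertex 3.3 4.9 0.4
  endloop
 endfacet
 facet normal -0.379 0.053 0.924
  outer loop
   vertex 0.9 4.7 3.4
   vertex 0.1 4.2 3.1
   vertex 3.7 0.3 4.8
  endloop
 endfacet
 facet normal -0.351 0.074 0.933
  outer loop
   vertex 0.9 4.7 3.4
   vertex 3.7 0.3 4.8
   vertex 4.6 4.6 4.8
  endloop
 endfacet
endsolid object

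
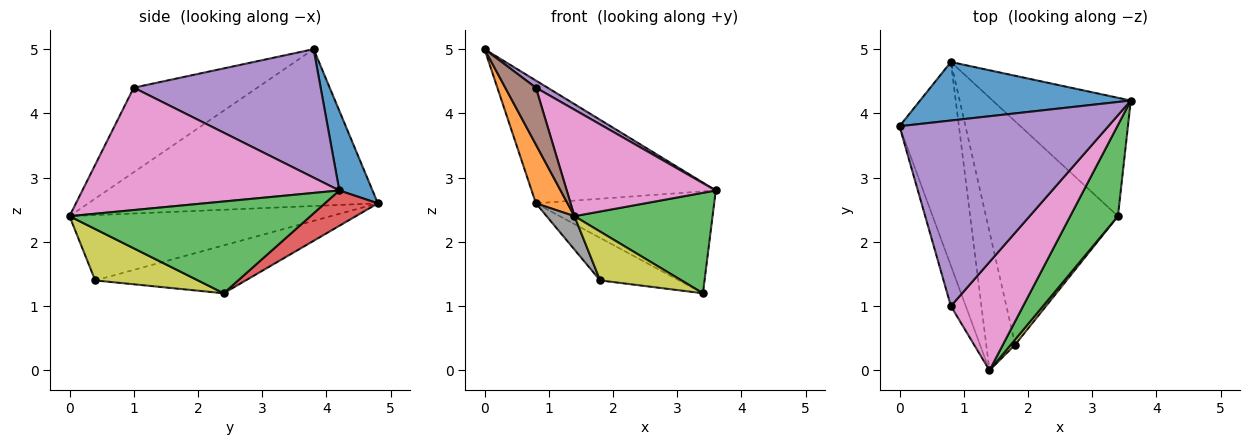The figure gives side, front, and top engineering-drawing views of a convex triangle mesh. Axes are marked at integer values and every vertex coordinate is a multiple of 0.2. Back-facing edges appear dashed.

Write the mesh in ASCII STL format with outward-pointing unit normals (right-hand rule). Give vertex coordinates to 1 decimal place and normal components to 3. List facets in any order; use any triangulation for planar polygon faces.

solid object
 facet normal 0.161 0.891 0.425
  outer loop
   vertex 0.8 4.8 2.6
   vertex 0.0 3.8 5.0
   vertex 3.6 4.2 2.8
  endloop
 endfacet
 facet normal -0.930 -0.102 -0.352
  outer loop
   vertex 0.8 4.8 2.6
   vertex 1.4 0.0 2.4
   vertex 0.0 3.8 5.0
  endloop
 endfacet
 facet normal 0.791 -0.453 0.411
  outer loop
   vertex 3.4 2.4 1.2
   vertex 3.6 4.2 2.8
   vertex 1.4 0.0 2.4
  endloop
 endfacet
 facet normal 0.190 0.640 -0.744
  outer loop
   vertex 3.4 2.4 1.2
   vertex 0.8 4.8 2.6
   vertex 3.6 4.2 2.8
  endloop
 endfacet
 facet normal 0.524 -0.033 0.851
  outer loop
   vertex 0.8 1.0 4.4
   vertex 3.6 4.2 2.8
   vertex 0.0 3.8 5.0
  endloop
 endfacet
 facet normal -0.957 -0.237 -0.168
  outer loop
   vertex 0.8 1.0 4.4
   vertex 0.0 3.8 5.0
   vertex 1.4 0.0 2.4
  endloop
 endfacet
 facet normal 0.770 -0.447 0.455
  outer loop
   vertex 0.8 1.0 4.4
   vertex 1.4 0.0 2.4
   vertex 3.6 4.2 2.8
  endloop
 endfacet
 facet normal -0.910 -0.097 -0.403
  outer loop
   vertex 1.8 0.4 1.4
   vertex 1.4 0.0 2.4
   vertex 0.8 4.8 2.6
  endloop
 endfacet
 facet normal 0.782 -0.619 0.065
  outer loop
   vertex 1.8 0.4 1.4
   vertex 3.4 2.4 1.2
   vertex 1.4 0.0 2.4
  endloop
 endfacet
 facet normal -0.336 0.176 -0.925
  outer loop
   vertex 1.8 0.4 1.4
   vertex 0.8 4.8 2.6
   vertex 3.4 2.4 1.2
  endloop
 endfacet
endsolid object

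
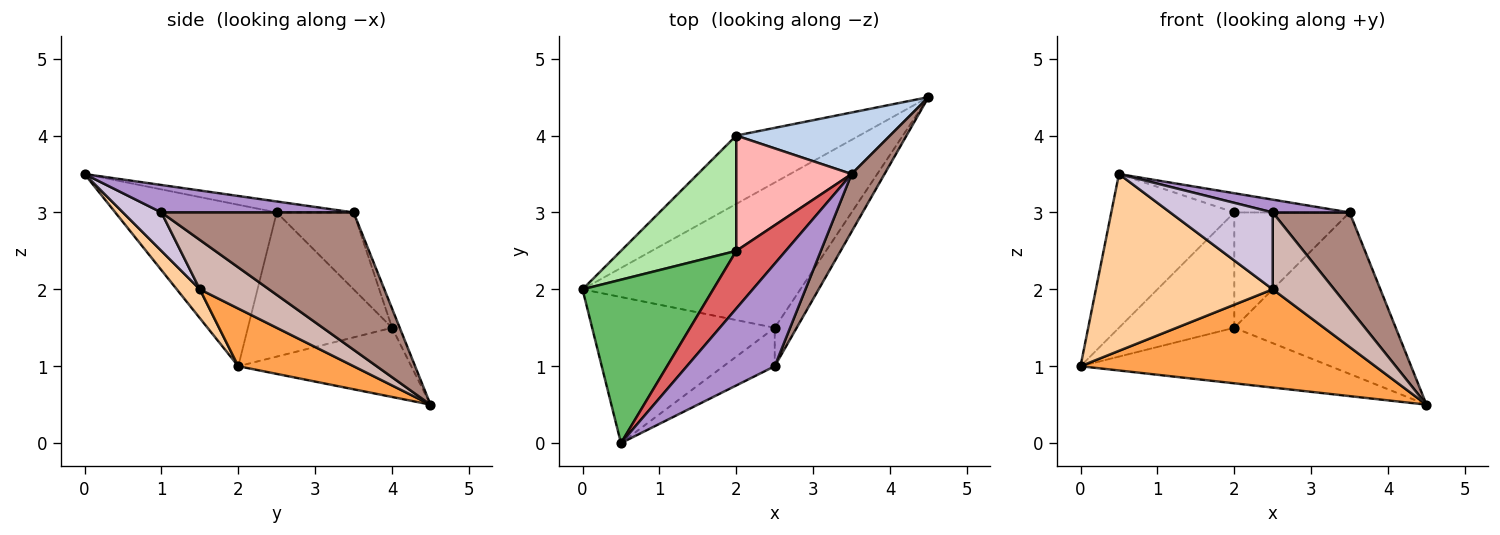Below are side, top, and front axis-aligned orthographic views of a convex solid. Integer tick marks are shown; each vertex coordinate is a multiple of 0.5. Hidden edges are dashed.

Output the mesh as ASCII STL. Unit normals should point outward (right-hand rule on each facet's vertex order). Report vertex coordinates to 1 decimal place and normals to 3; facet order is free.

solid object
 facet normal -0.400 0.578 -0.711
  outer loop
   vertex 2.0 4.0 1.5
   vertex 4.5 4.5 0.5
   vertex 0.0 2.0 1.0
  endloop
 endfacet
 facet normal -0.044 0.934 0.356
  outer loop
   vertex 3.5 3.5 3.0
   vertex 4.5 4.5 0.5
   vertex 2.0 4.0 1.5
  endloop
 endfacet
 facet normal 0.214 -0.547 -0.809
  outer loop
   vertex 2.5 1.5 2.0
   vertex 0.0 2.0 1.0
   vertex 4.5 4.5 0.5
  endloop
 endfacet
 facet normal 0.100 -0.767 -0.634
  outer loop
   vertex 2.5 1.5 2.0
   vertex 0.5 0.0 3.5
   vertex 0.0 2.0 1.0
  endloop
 endfacet
 facet normal -0.669 0.510 0.541
  outer loop
   vertex 2.0 2.5 3.0
   vertex 0.0 2.0 1.0
   vertex 0.5 0.0 3.5
  endloop
 endfacet
 facet normal -0.662 0.530 0.530
  outer loop
   vertex 2.0 2.5 3.0
   vertex 2.0 4.0 1.5
   vertex 0.0 2.0 1.0
  endloop
 endfacet
 facet normal -0.206 0.309 0.928
  outer loop
   vertex 2.0 2.5 3.0
   vertex 0.5 0.0 3.5
   vertex 3.5 3.5 3.0
  endloop
 endfacet
 facet normal -0.426 0.640 0.640
  outer loop
   vertex 2.0 2.5 3.0
   vertex 3.5 3.5 3.0
   vertex 2.0 4.0 1.5
  endloop
 endfacet
 facet normal 0.296 -0.118 0.948
  outer loop
   vertex 2.5 1.0 3.0
   vertex 3.5 3.5 3.0
   vertex 0.5 0.0 3.5
  endloop
 endfacet
 facet normal 0.318 -0.848 -0.424
  outer loop
   vertex 2.5 1.0 3.0
   vertex 0.5 0.0 3.5
   vertex 2.5 1.5 2.0
  endloop
 endfacet
 facet normal 0.906 -0.362 0.217
  outer loop
   vertex 2.5 1.0 3.0
   vertex 4.5 4.5 0.5
   vertex 3.5 3.5 3.0
  endloop
 endfacet
 facet normal 0.709 -0.630 -0.315
  outer loop
   vertex 2.5 1.0 3.0
   vertex 2.5 1.5 2.0
   vertex 4.5 4.5 0.5
  endloop
 endfacet
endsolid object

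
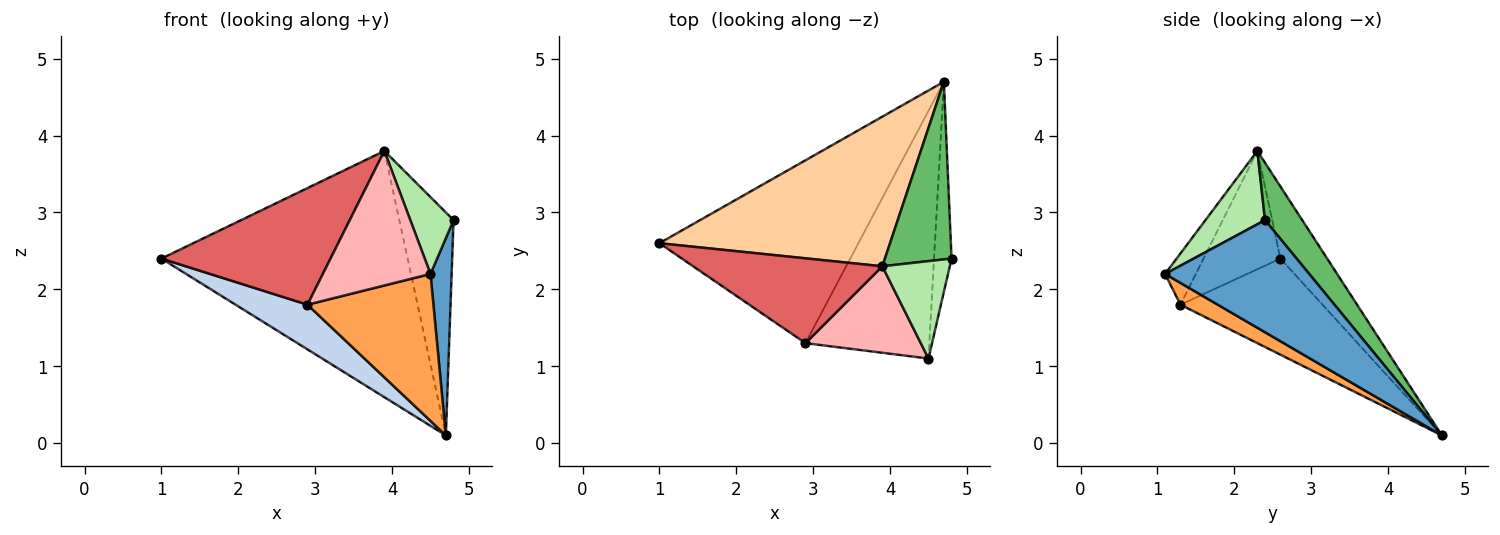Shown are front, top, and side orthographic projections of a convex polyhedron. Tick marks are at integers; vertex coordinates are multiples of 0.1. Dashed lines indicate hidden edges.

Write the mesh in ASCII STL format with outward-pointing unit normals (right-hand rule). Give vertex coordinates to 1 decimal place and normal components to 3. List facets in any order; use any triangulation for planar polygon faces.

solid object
 facet normal 0.978 -0.143 -0.153
  outer loop
   vertex 4.5 1.1 2.2
   vertex 4.7 4.7 0.1
   vertex 4.8 2.4 2.9
  endloop
 endfacet
 facet normal -0.425 -0.215 -0.879
  outer loop
   vertex 2.9 1.3 1.8
   vertex 1.0 2.6 2.4
   vertex 4.7 4.7 0.1
  endloop
 endfacet
 facet normal 0.150 -0.504 -0.850
  outer loop
   vertex 2.9 1.3 1.8
   vertex 4.7 4.7 0.1
   vertex 4.5 1.1 2.2
  endloop
 endfacet
 facet normal -0.160 0.844 0.513
  outer loop
   vertex 3.9 2.3 3.8
   vertex 4.7 4.7 0.1
   vertex 1.0 2.6 2.4
  endloop
 endfacet
 facet normal 0.473 0.689 0.549
  outer loop
   vertex 3.9 2.3 3.8
   vertex 4.8 2.4 2.9
   vertex 4.7 4.7 0.1
  endloop
 endfacet
 facet normal 0.649 -0.471 0.597
  outer loop
   vertex 3.9 2.3 3.8
   vertex 4.5 1.1 2.2
   vertex 4.8 2.4 2.9
  endloop
 endfacet
 facet normal -0.345 -0.759 0.552
  outer loop
   vertex 3.9 2.3 3.8
   vertex 1.0 2.6 2.4
   vertex 2.9 1.3 1.8
  endloop
 endfacet
 facet normal -0.234 -0.818 0.526
  outer loop
   vertex 3.9 2.3 3.8
   vertex 2.9 1.3 1.8
   vertex 4.5 1.1 2.2
  endloop
 endfacet
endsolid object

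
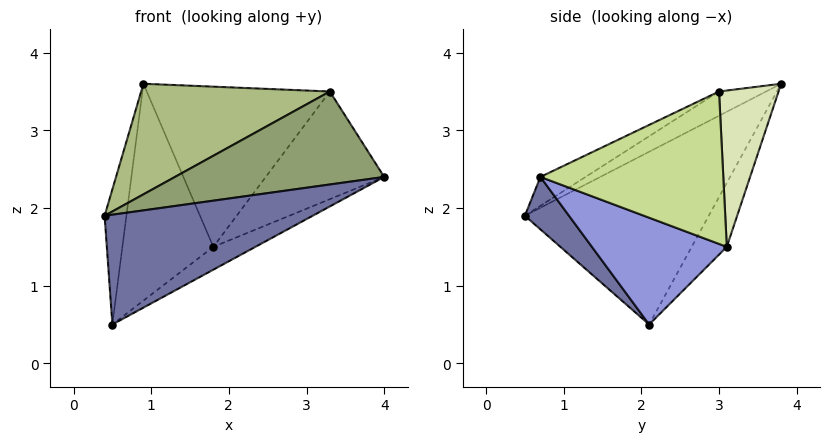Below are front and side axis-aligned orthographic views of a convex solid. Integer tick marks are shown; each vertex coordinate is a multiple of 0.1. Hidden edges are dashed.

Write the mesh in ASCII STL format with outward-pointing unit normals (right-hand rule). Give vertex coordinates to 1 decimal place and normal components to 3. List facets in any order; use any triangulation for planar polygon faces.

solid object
 facet normal 0.139 -0.657 -0.741
  outer loop
   vertex 0.5 2.1 0.5
   vertex 4.0 0.7 2.4
   vertex 0.4 0.5 1.9
  endloop
 endfacet
 facet normal -0.991 0.117 0.063
  outer loop
   vertex 0.5 2.1 0.5
   vertex 0.4 0.5 1.9
   vertex 0.9 3.8 3.6
  endloop
 endfacet
 facet normal 0.520 0.162 -0.839
  outer loop
   vertex 1.8 3.1 1.5
   vertex 4.0 0.7 2.4
   vertex 0.5 2.1 0.5
  endloop
 endfacet
 facet normal -0.326 0.846 -0.422
  outer loop
   vertex 1.8 3.1 1.5
   vertex 0.5 2.1 0.5
   vertex 0.9 3.8 3.6
  endloop
 endfacet
 facet normal -0.098 -0.453 0.886
  outer loop
   vertex 3.3 3.0 3.5
   vertex 0.4 0.5 1.9
   vertex 4.0 0.7 2.4
  endloop
 endfacet
 facet normal -0.110 -0.442 0.890
  outer loop
   vertex 3.3 3.0 3.5
   vertex 0.9 3.8 3.6
   vertex 0.4 0.5 1.9
  endloop
 endfacet
 facet normal 0.719 0.466 -0.516
  outer loop
   vertex 3.3 3.0 3.5
   vertex 4.0 0.7 2.4
   vertex 1.8 3.1 1.5
  endloop
 endfacet
 facet normal 0.304 0.935 -0.181
  outer loop
   vertex 3.3 3.0 3.5
   vertex 1.8 3.1 1.5
   vertex 0.9 3.8 3.6
  endloop
 endfacet
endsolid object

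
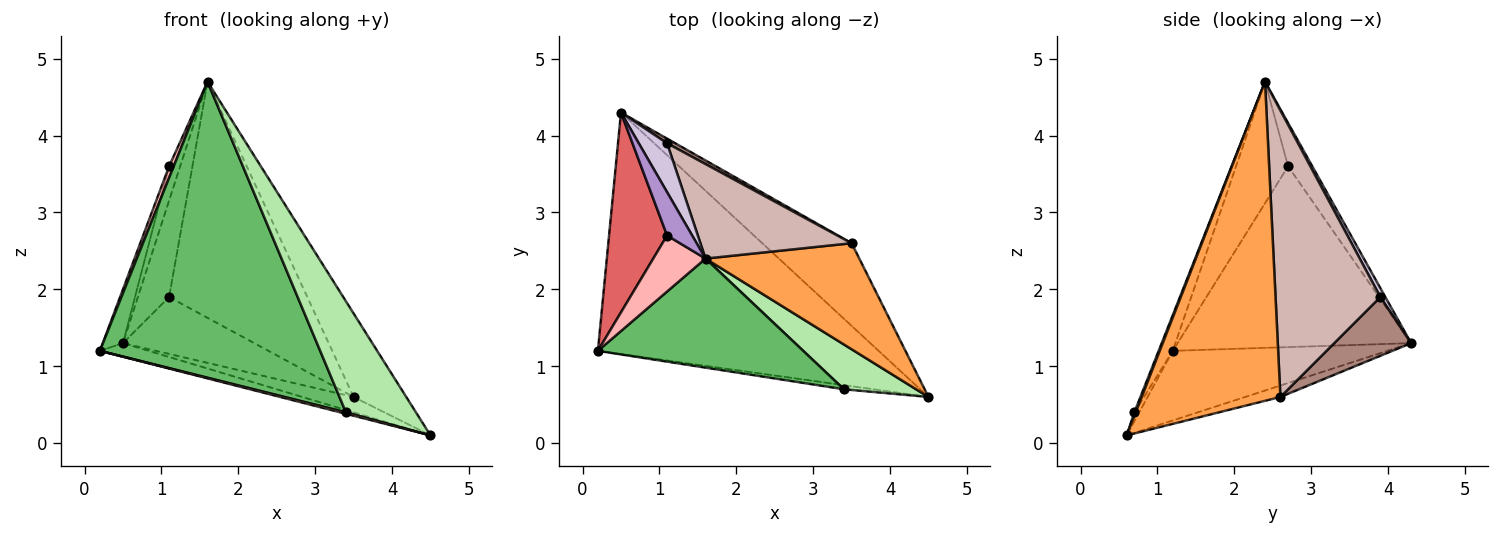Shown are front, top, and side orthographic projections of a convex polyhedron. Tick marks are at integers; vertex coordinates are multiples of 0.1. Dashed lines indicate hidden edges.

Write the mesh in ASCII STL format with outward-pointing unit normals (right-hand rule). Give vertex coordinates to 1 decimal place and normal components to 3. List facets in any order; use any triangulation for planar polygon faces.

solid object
 facet normal -0.240 0.055 -0.969
  outer loop
   vertex 0.5 4.3 1.3
   vertex 4.5 0.6 0.1
   vertex 0.2 1.2 1.2
  endloop
 endfacet
 facet normal -0.125 0.181 -0.975
  outer loop
   vertex 3.5 2.6 0.6
   vertex 4.5 0.6 0.1
   vertex 0.5 4.3 1.3
  endloop
 endfacet
 facet normal 0.852 0.324 0.411
  outer loop
   vertex 3.5 2.6 0.6
   vertex 1.6 2.4 4.7
   vertex 4.5 0.6 0.1
  endloop
 endfacet
 facet normal -0.276 -0.316 -0.908
  outer loop
   vertex 3.4 0.7 0.4
   vertex 0.2 1.2 1.2
   vertex 4.5 0.6 0.1
  endloop
 endfacet
 facet normal -0.060 -0.937 0.345
  outer loop
   vertex 3.4 0.7 0.4
   vertex 1.6 2.4 4.7
   vertex 0.2 1.2 1.2
  endloop
 endfacet
 facet normal 0.018 -0.927 0.374
  outer loop
   vertex 3.4 0.7 0.4
   vertex 4.5 0.6 0.1
   vertex 1.6 2.4 4.7
  endloop
 endfacet
 facet normal -0.949 0.082 0.305
  outer loop
   vertex 1.1 2.7 3.6
   vertex 0.5 4.3 1.3
   vertex 0.2 1.2 1.2
  endloop
 endfacet
 facet normal -0.916 -0.081 0.394
  outer loop
   vertex 1.1 2.7 3.6
   vertex 0.2 1.2 1.2
   vertex 1.6 2.4 4.7
  endloop
 endfacet
 facet normal -0.804 0.368 0.466
  outer loop
   vertex 1.1 2.7 3.6
   vertex 1.6 2.4 4.7
   vertex 0.5 4.3 1.3
  endloop
 endfacet
 facet normal 0.141 0.883 0.448
  outer loop
   vertex 1.1 3.9 1.9
   vertex 0.5 4.3 1.3
   vertex 1.6 2.4 4.7
  endloop
 endfacet
 facet normal 0.504 0.861 0.070
  outer loop
   vertex 1.1 3.9 1.9
   vertex 3.5 2.6 0.6
   vertex 0.5 4.3 1.3
  endloop
 endfacet
 facet normal 0.576 0.759 0.304
  outer loop
   vertex 1.1 3.9 1.9
   vertex 1.6 2.4 4.7
   vertex 3.5 2.6 0.6
  endloop
 endfacet
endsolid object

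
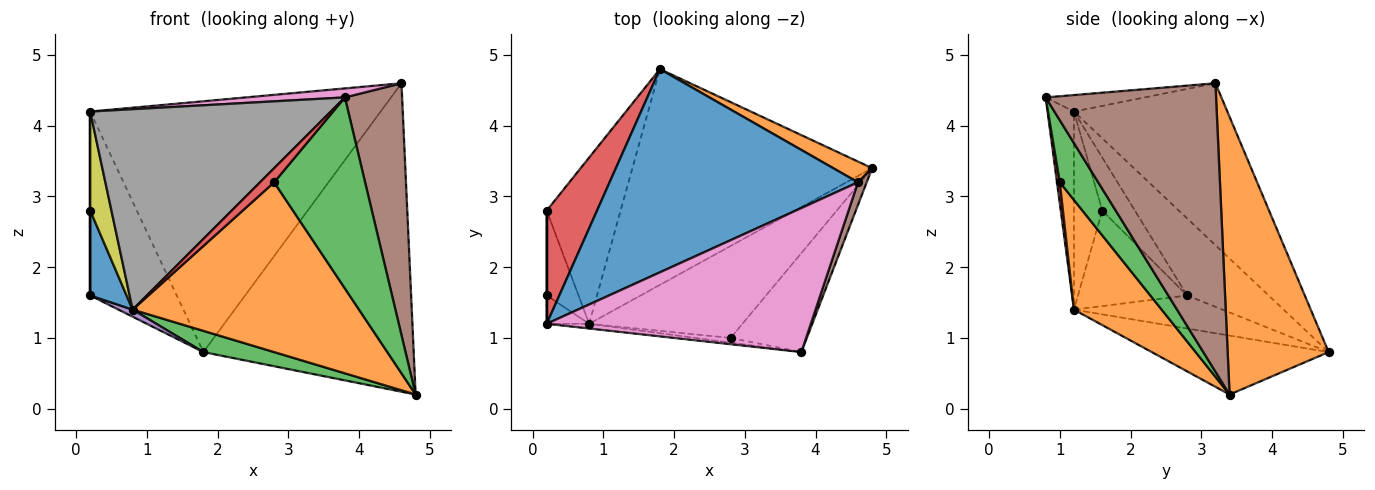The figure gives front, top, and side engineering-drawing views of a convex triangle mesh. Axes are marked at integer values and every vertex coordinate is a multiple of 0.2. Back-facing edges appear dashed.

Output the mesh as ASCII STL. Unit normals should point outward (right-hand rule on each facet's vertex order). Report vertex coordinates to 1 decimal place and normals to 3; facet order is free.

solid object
 facet normal -0.380 0.719 0.582
  outer loop
   vertex 4.6 3.2 4.6
   vertex 1.8 4.8 0.8
   vertex 0.2 1.2 4.2
  endloop
 endfacet
 facet normal 0.432 0.900 0.061
  outer loop
   vertex 4.6 3.2 4.6
   vertex 4.8 3.4 0.2
   vertex 1.8 4.8 0.8
  endloop
 endfacet
 facet normal -0.238 -0.095 -0.967
  outer loop
   vertex 0.8 1.2 1.4
   vertex 1.8 4.8 0.8
   vertex 4.8 3.4 0.2
  endloop
 endfacet
 facet normal -0.626 0.664 0.409
  outer loop
   vertex 0.2 2.8 1.6
   vertex 0.2 1.2 4.2
   vertex 1.8 4.8 0.8
  endloop
 endfacet
 facet normal -0.408 -0.039 -0.912
  outer loop
   vertex 0.2 2.8 1.6
   vertex 1.8 4.8 0.8
   vertex 0.8 1.2 1.4
  endloop
 endfacet
 facet normal 0.948 -0.318 0.029
  outer loop
   vertex 3.8 0.8 4.4
   vertex 4.8 3.4 0.2
   vertex 4.6 3.2 4.6
  endloop
 endfacet
 facet normal -0.062 -0.062 0.996
  outer loop
   vertex 3.8 0.8 4.4
   vertex 4.6 3.2 4.6
   vertex 0.2 1.2 4.2
  endloop
 endfacet
 facet normal -0.109 -0.994 -0.023
  outer loop
   vertex 3.8 0.8 4.4
   vertex 0.2 1.2 4.2
   vertex 0.8 1.2 1.4
  endloop
 endfacet
 facet normal -0.788 -0.591 -0.169
  outer loop
   vertex 0.2 1.6 2.8
   vertex 0.8 1.2 1.4
   vertex 0.2 1.2 4.2
  endloop
 endfacet
 facet normal -1.000 0.000 0.000
  outer loop
   vertex 0.2 1.6 2.8
   vertex 0.2 1.2 4.2
   vertex 0.2 2.8 1.6
  endloop
 endfacet
 facet normal -0.905 -0.302 -0.302
  outer loop
   vertex 0.2 1.6 2.8
   vertex 0.2 2.8 1.6
   vertex 0.8 1.2 1.4
  endloop
 endfacet
 facet normal 0.323 -0.832 -0.451
  outer loop
   vertex 2.8 1.0 3.2
   vertex 0.8 1.2 1.4
   vertex 4.8 3.4 0.2
  endloop
 endfacet
 facet normal 0.351 -0.831 -0.431
  outer loop
   vertex 2.8 1.0 3.2
   vertex 4.8 3.4 0.2
   vertex 3.8 0.8 4.4
  endloop
 endfacet
 facet normal 0.186 -0.932 -0.311
  outer loop
   vertex 2.8 1.0 3.2
   vertex 3.8 0.8 4.4
   vertex 0.8 1.2 1.4
  endloop
 endfacet
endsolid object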